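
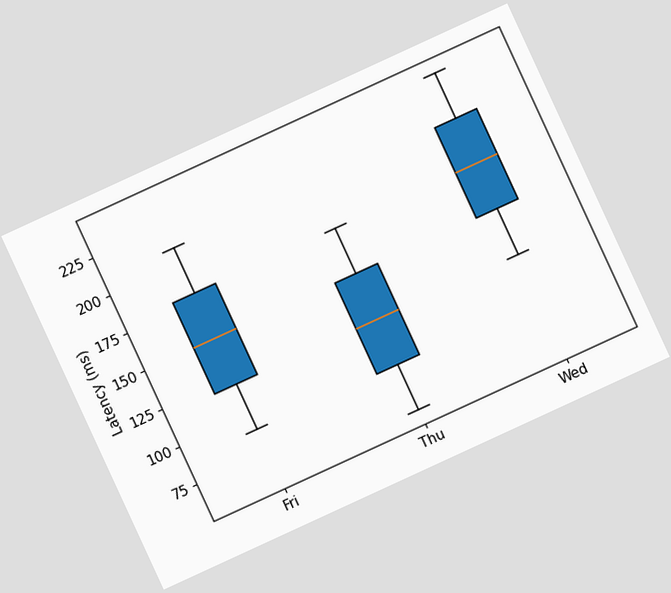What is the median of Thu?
The chart is tilted about 25° counter-clockwise. The median line in the Thu box sits at 120ms.

120ms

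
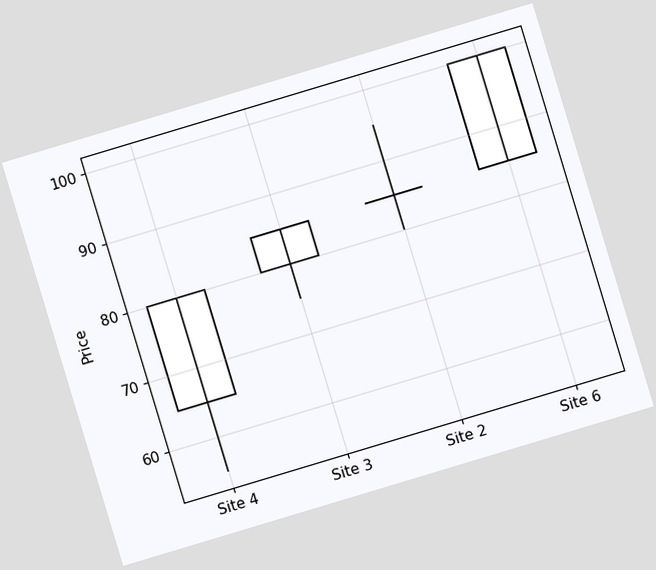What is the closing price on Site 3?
85

The chart is tilted about 17° counter-clockwise. The Site 3 candle closes at 85.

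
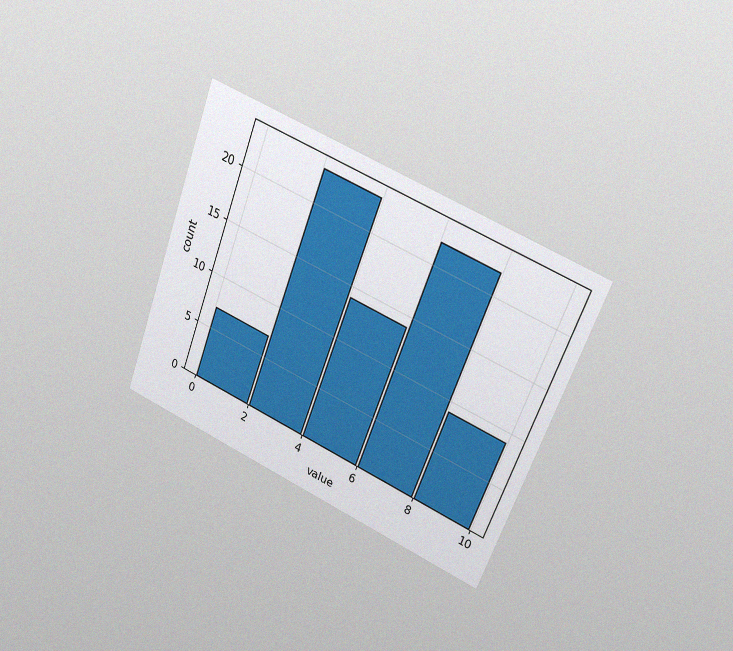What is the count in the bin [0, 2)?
7

The chart is tilted about 21° clockwise and viewed at a slight angle, with some photo noise. The [0, 2) bin has height 7.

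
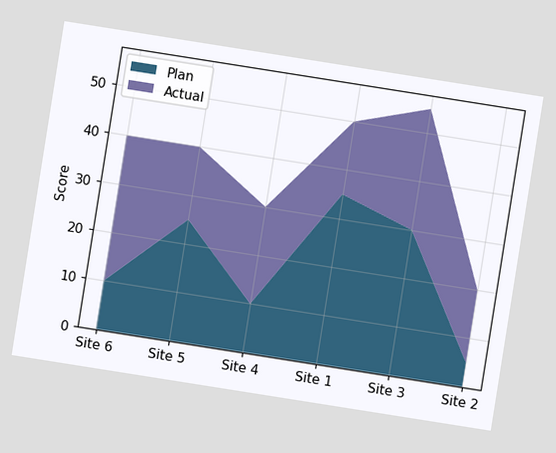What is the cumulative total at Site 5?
40

The chart is tilted about 9° clockwise. The stacked total at Site 5 reaches 40.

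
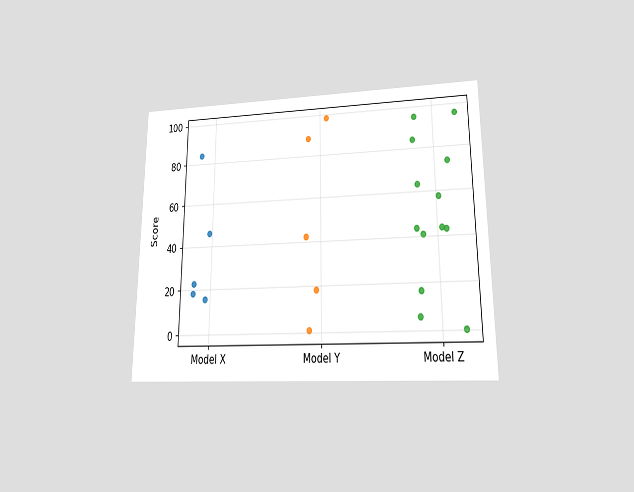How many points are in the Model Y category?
5

The chart is viewed at a slight angle. Counting the markers in the Model Y column gives 5.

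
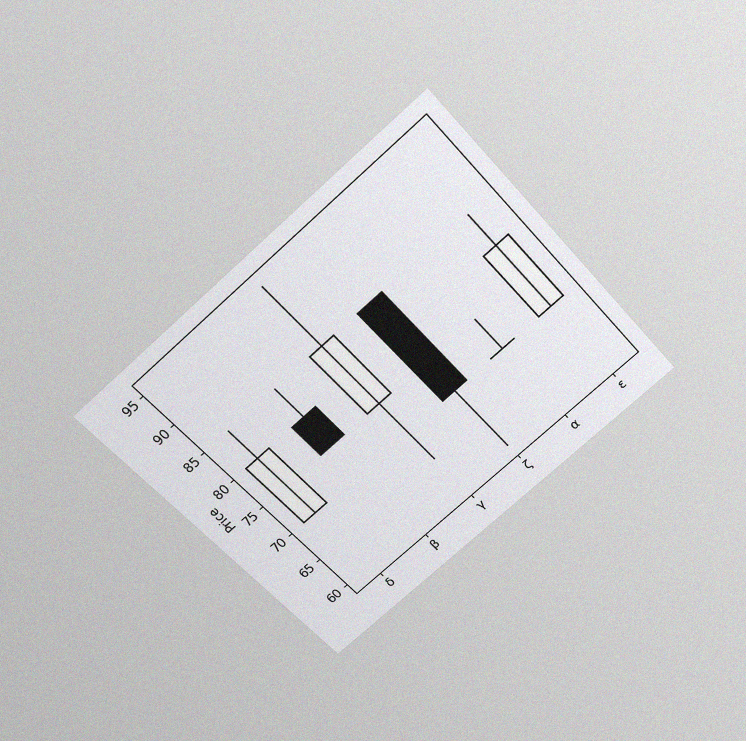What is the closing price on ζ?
70

The chart is tilted about 42° counter-clockwise and viewed slightly from above, with some photo noise. The ζ candle closes at 70.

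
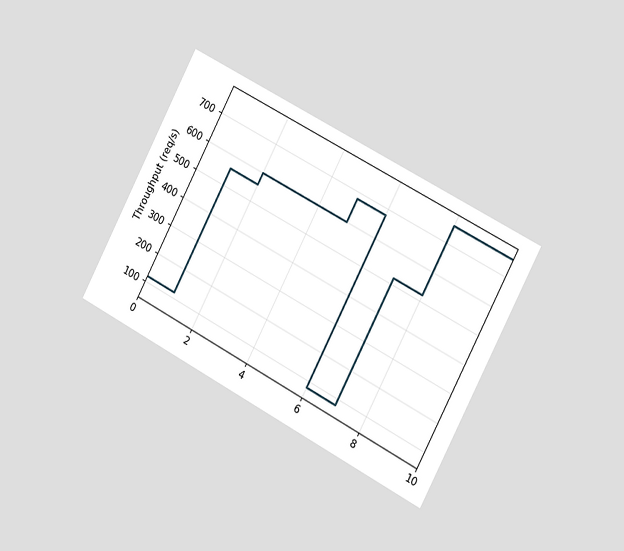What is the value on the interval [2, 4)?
The chart is tilted about 28° clockwise and viewed slightly from the right. On [2, 4) the step sits at 600req/s.

600req/s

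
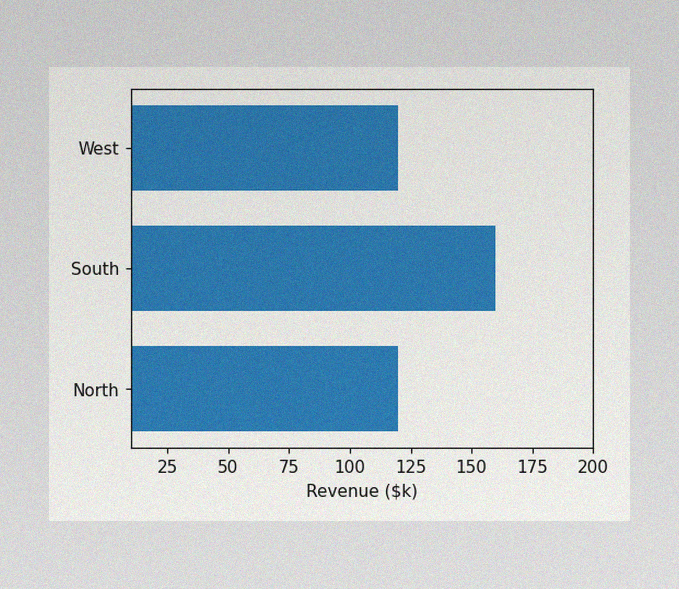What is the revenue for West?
$120k

The image has some photo noise and uneven lighting. Reading along the chart's x-axis, the West bar reaches $120k.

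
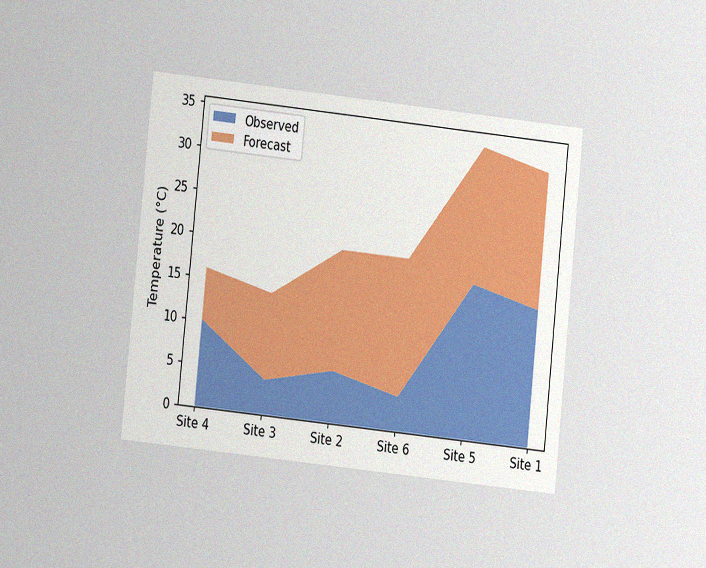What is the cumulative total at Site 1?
The chart is tilted about 6° clockwise and viewed at a slight angle, with some photo noise. The stacked total at Site 1 reaches 32°C.

32°C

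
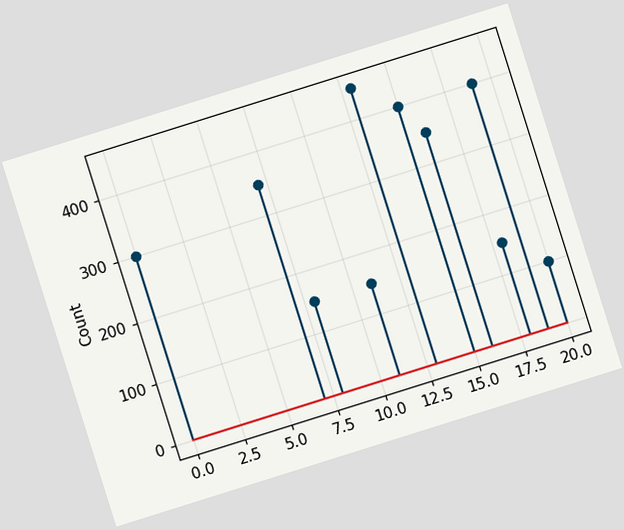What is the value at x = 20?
100

The chart is tilted about 17° counter-clockwise. The stem at x=20 reaches 100.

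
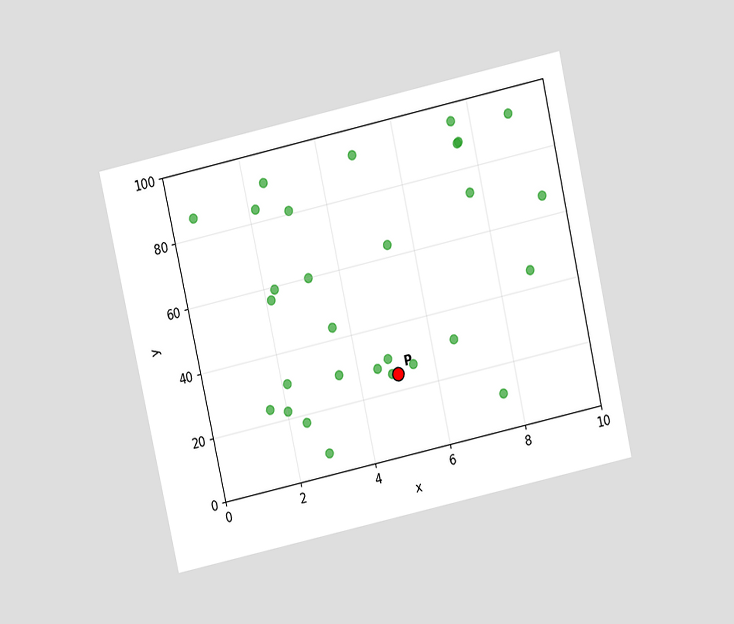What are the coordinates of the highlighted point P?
(5, 25)

The chart is tilted about 12° counter-clockwise and viewed slightly from above. Following the gridlines from P to each axis, P sits at (5, 25).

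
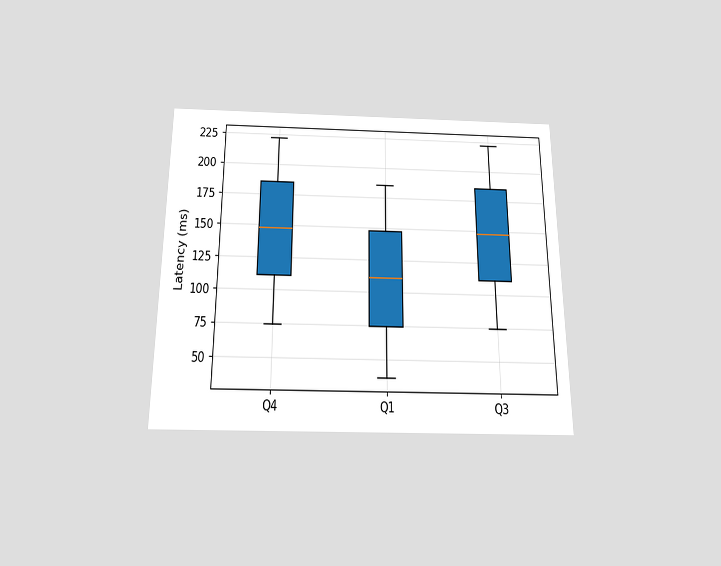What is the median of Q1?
111ms

The chart is viewed slightly from below. The median line in the Q1 box sits at 111ms.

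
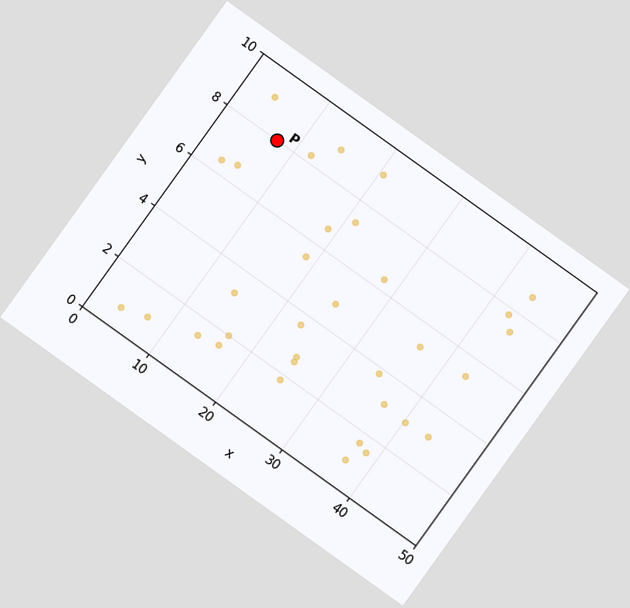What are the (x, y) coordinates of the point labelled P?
The chart is tilted about 36° clockwise. Following the gridlines from P to each axis, P sits at (7.5, 8).

(7.5, 8)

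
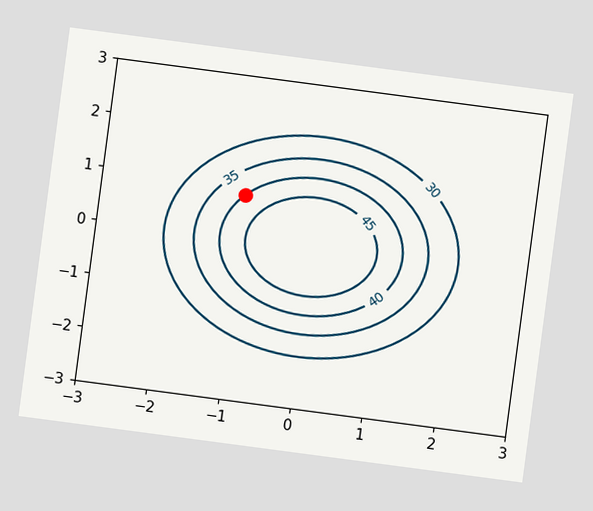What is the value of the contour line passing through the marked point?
The chart is tilted about 8° clockwise. The marked point sits on the contour labelled 40.

40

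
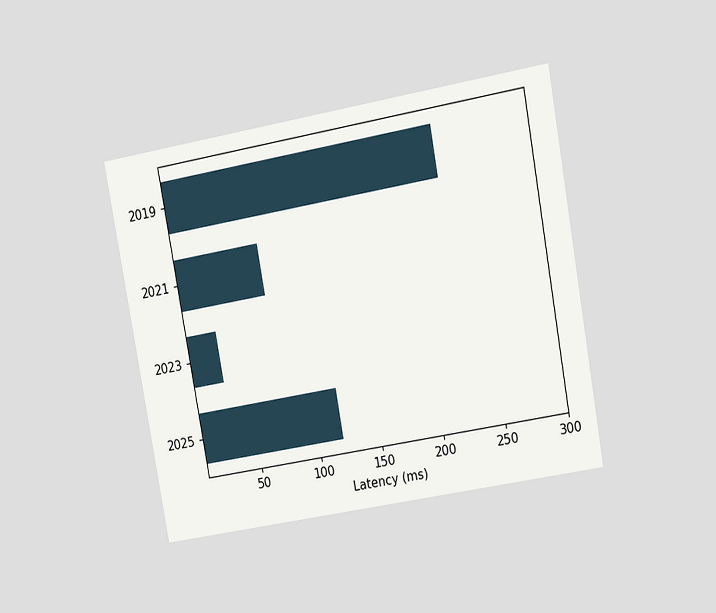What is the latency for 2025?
120ms

The chart is tilted about 10° counter-clockwise and viewed at a slight angle. Reading along the chart's x-axis, the 2025 bar reaches 120ms.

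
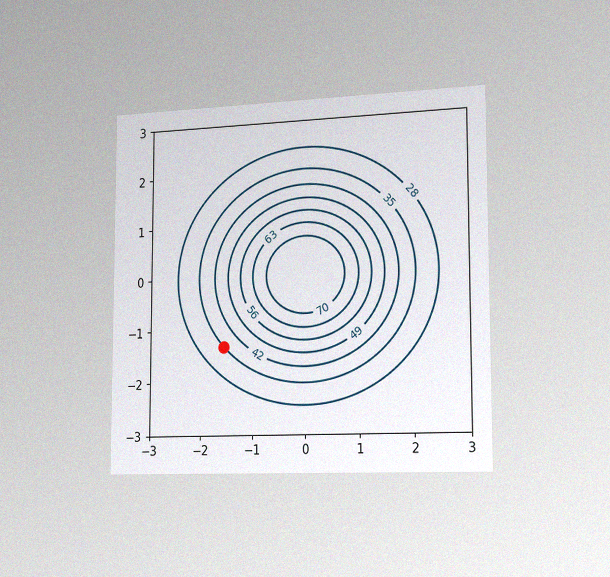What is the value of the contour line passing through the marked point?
35

The chart is viewed slightly from the right, with some photo noise. The marked point sits on the contour labelled 35.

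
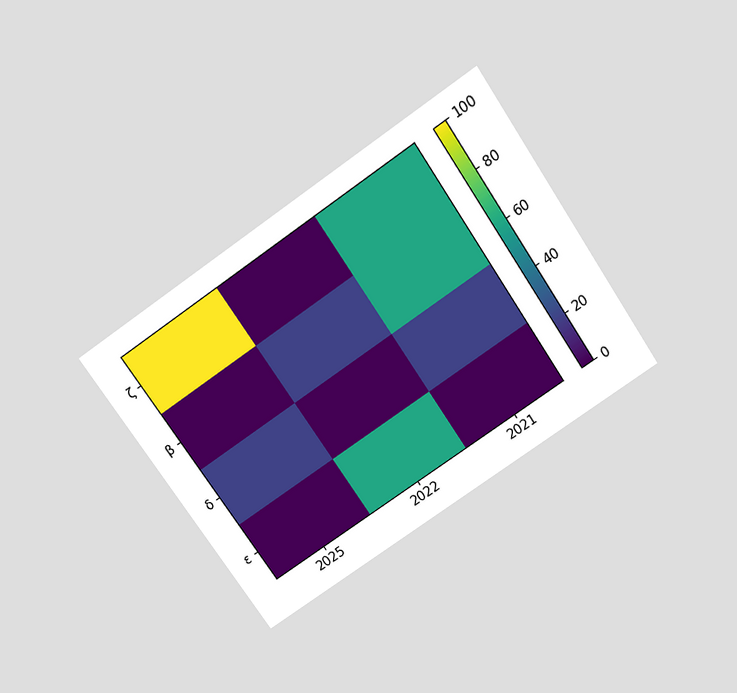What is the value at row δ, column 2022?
0

The chart is tilted about 34° counter-clockwise and viewed slightly from above. Matching cell (δ, 2022) against the colorbar gives 0.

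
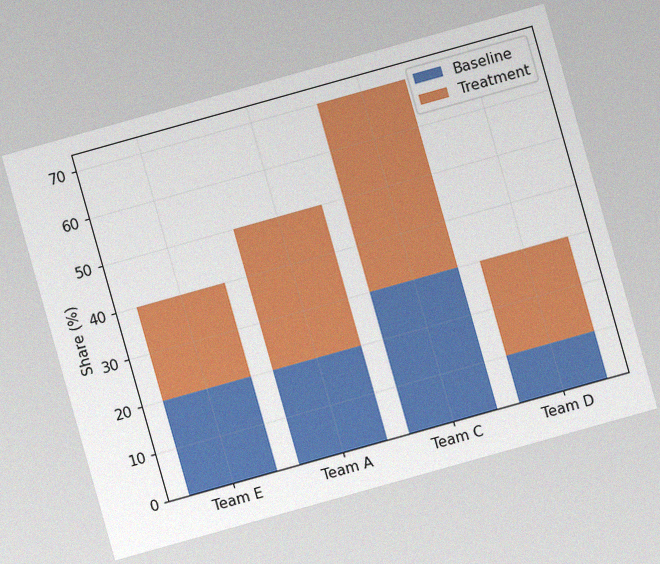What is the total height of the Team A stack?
50%

The chart is tilted about 16° counter-clockwise, with some photo noise. The Team A stack's top reaches 50% on the y-axis.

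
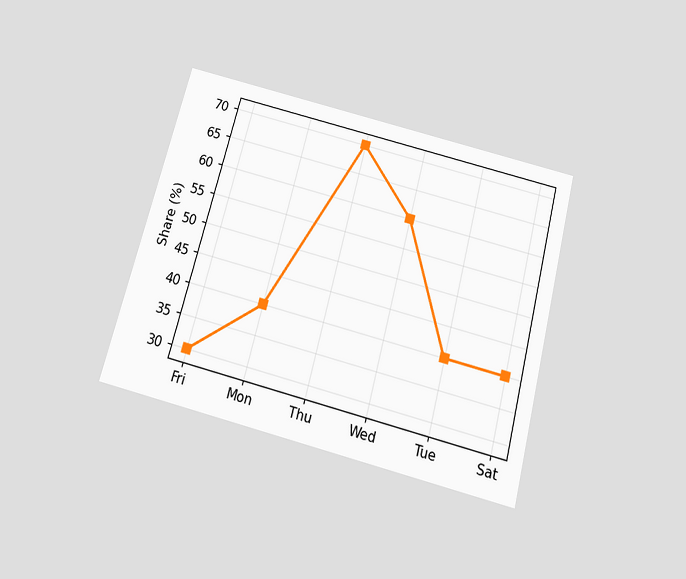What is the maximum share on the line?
The chart is tilted about 15° clockwise and viewed slightly from below. The highest point is at Thu, and reading across to the y-axis gives 70%.

70%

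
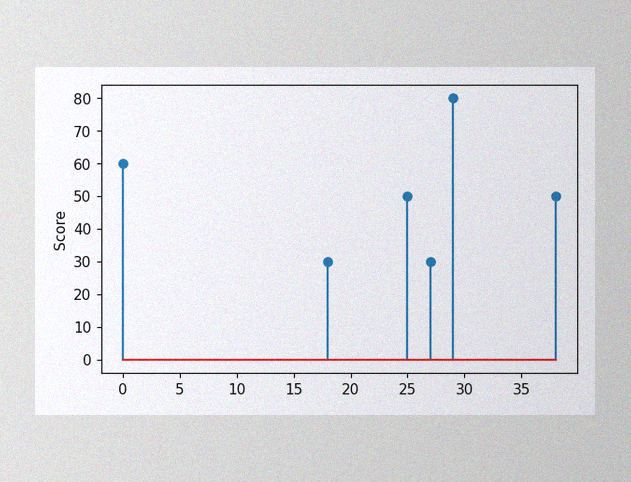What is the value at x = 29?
80

The image has some photo noise and uneven lighting. The stem at x=29 reaches 80.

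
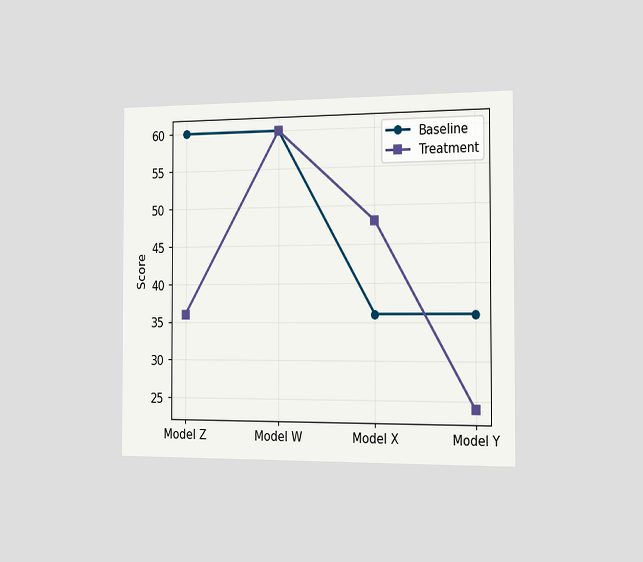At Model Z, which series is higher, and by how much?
The chart is viewed slightly from the right. At Model Z, Baseline sits above the other line by 24.

Baseline, by 24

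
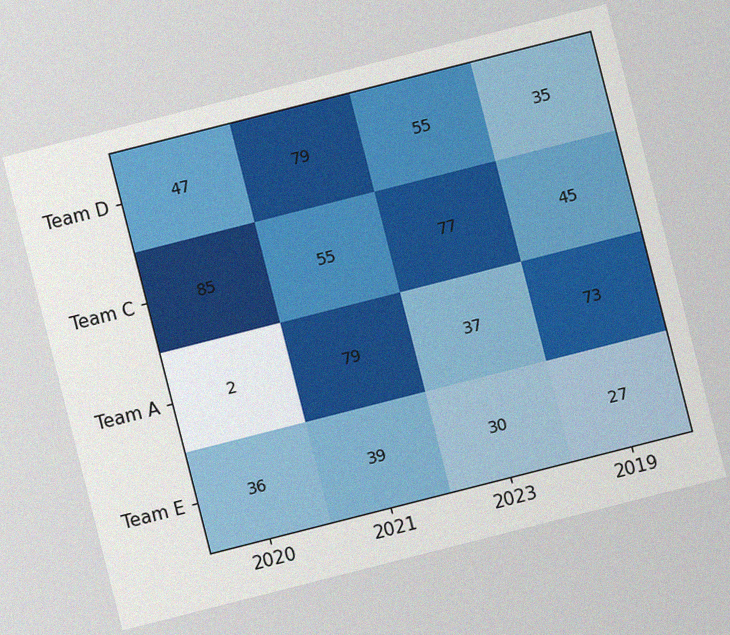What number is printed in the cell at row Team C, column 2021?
55

The chart is tilted about 14° counter-clockwise, with some photo noise. The (Team C, 2021) cell reads 55.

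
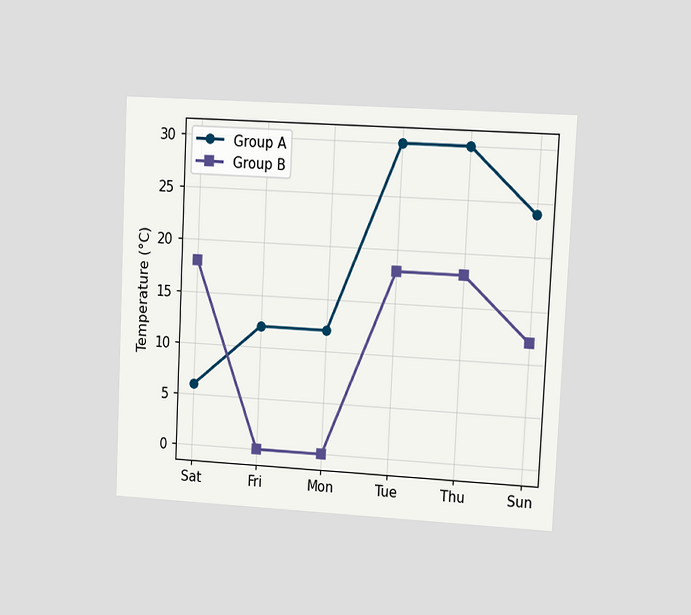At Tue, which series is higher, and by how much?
Group A, by 12°C

The chart is tilted about 3° clockwise and viewed at a slight angle. At Tue, Group A sits above the other line by 12°C.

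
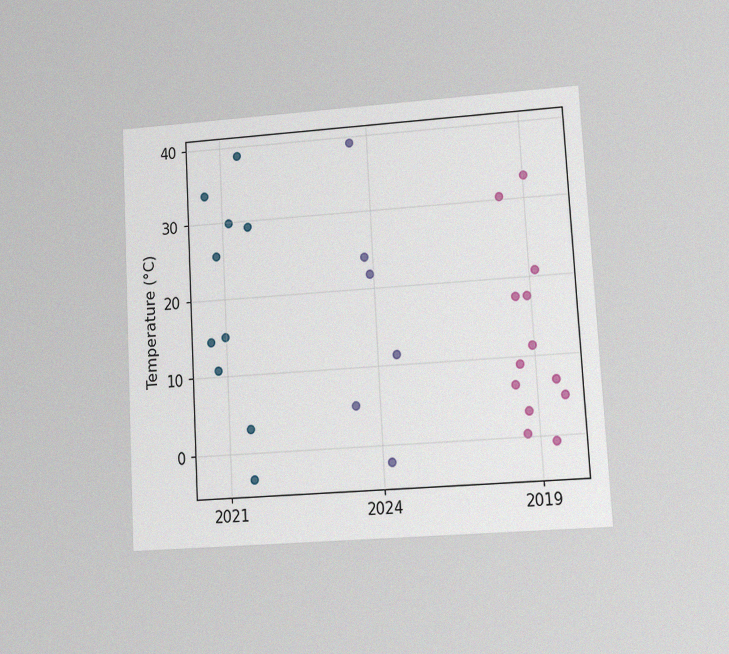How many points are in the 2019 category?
13

The chart is tilted about 3° counter-clockwise and viewed at a slight angle, with some photo noise. Counting the markers in the 2019 column gives 13.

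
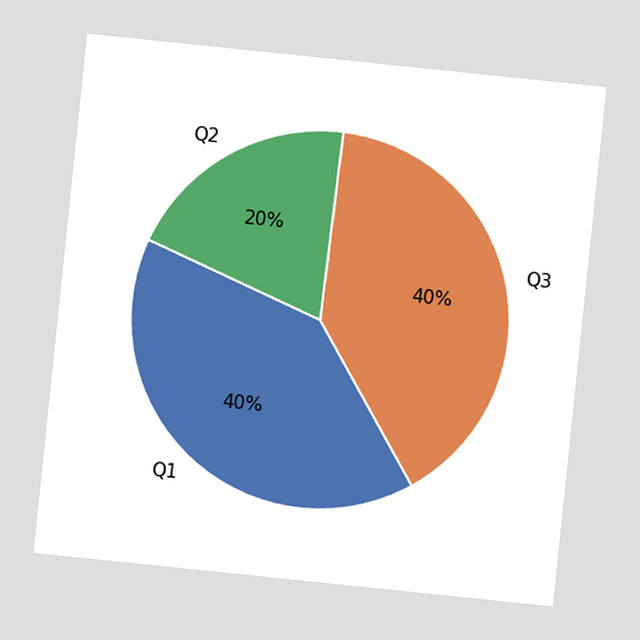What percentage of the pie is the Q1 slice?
The chart is tilted about 6° clockwise. The Q1 slice takes up 40% of the pie.

40%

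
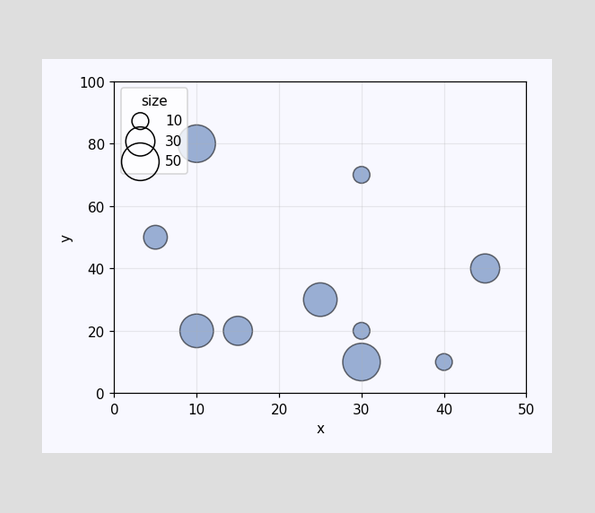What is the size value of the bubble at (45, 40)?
Matching the bubble at (45, 40) against the size legend gives 30.

30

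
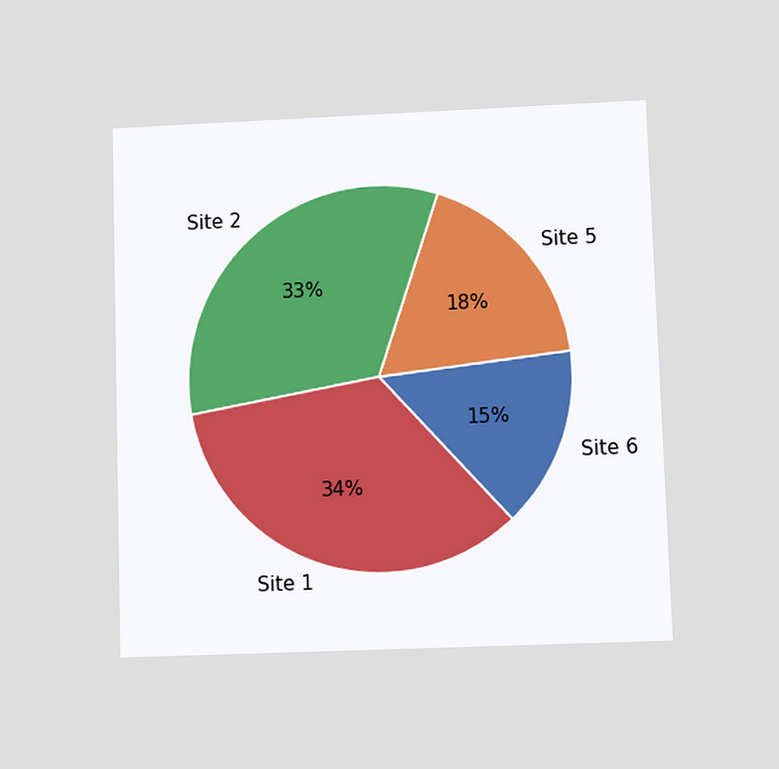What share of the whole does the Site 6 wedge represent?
The chart is viewed slightly from below. The Site 6 slice takes up 15% of the pie.

15%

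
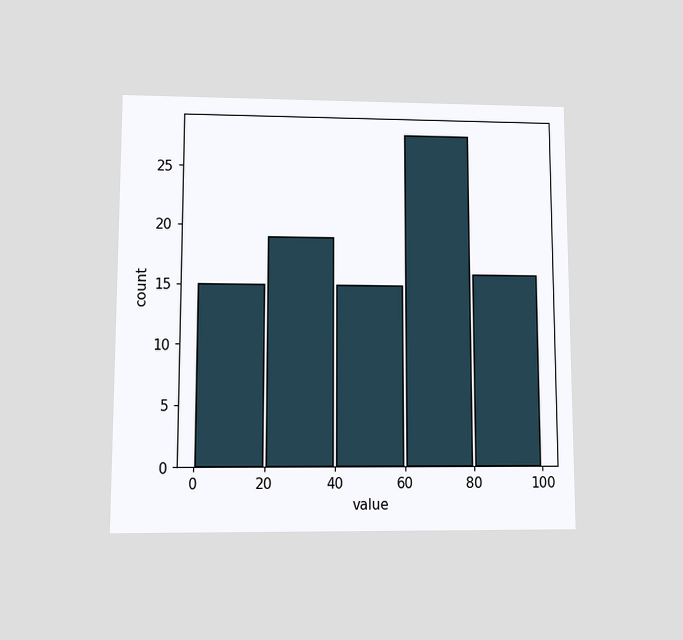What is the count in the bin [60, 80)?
28

The chart is viewed at a slight angle. The [60, 80) bin has height 28.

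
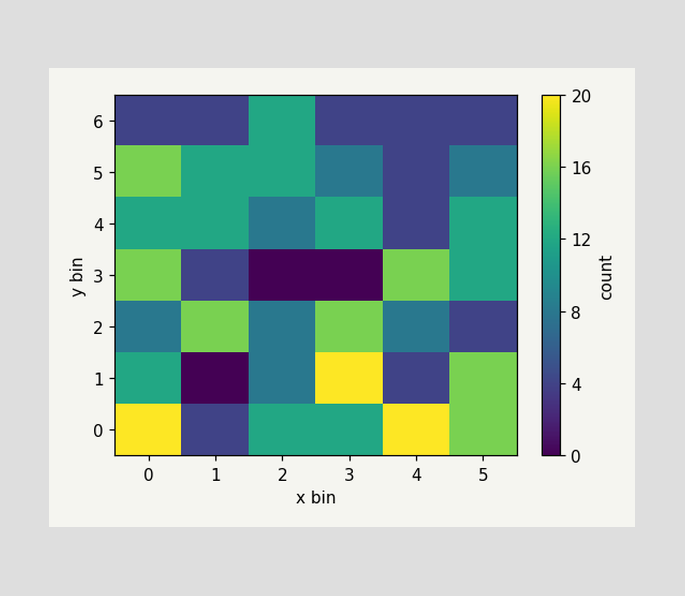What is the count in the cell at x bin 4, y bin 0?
Matching the cell (4, 0) against the colorbar gives 20.

20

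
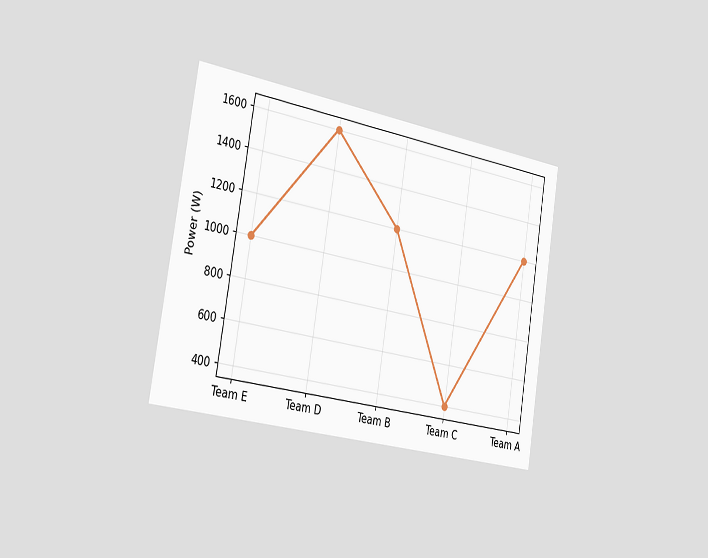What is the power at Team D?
The chart is tilted about 9° clockwise and viewed slightly from the left. At Team D, the line is at 1600W.

1600W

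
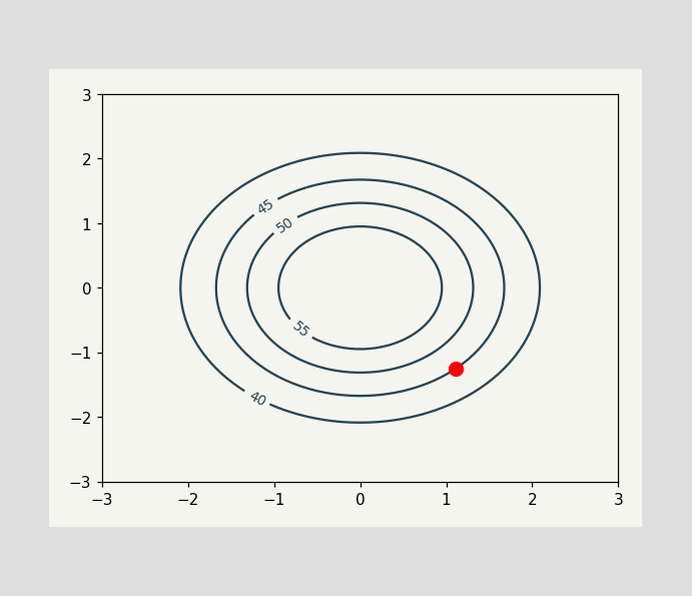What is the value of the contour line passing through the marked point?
45

The marked point sits on the contour labelled 45.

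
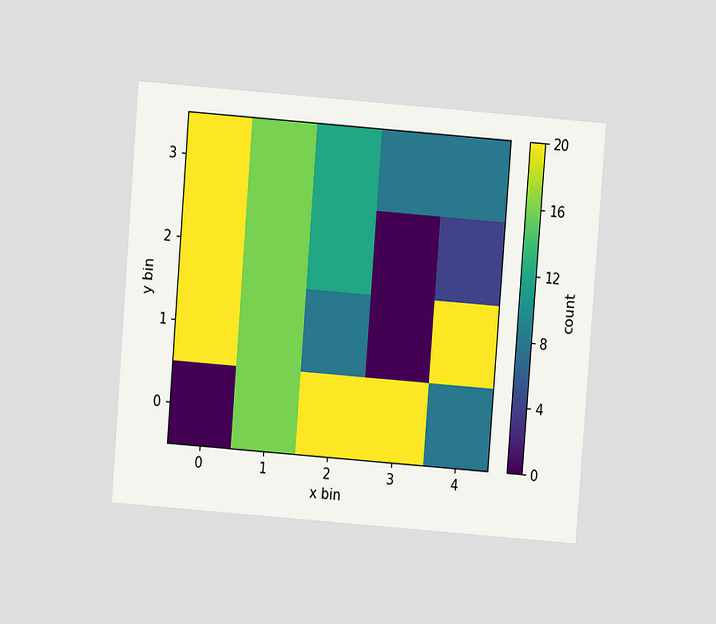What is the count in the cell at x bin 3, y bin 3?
8

The chart is tilted about 4° clockwise and viewed at a slight angle. Matching the cell (3, 3) against the colorbar gives 8.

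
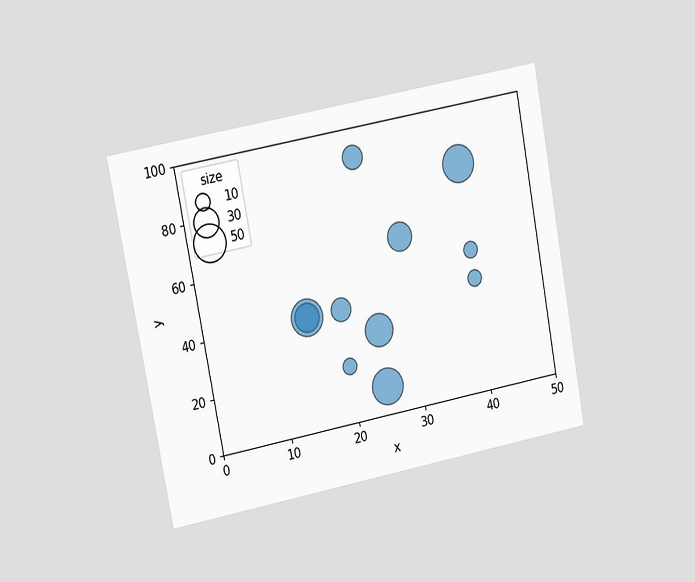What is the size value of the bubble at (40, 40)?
10

The chart is tilted about 11° counter-clockwise and viewed at a slight angle. Matching the bubble at (40, 40) against the size legend gives 10.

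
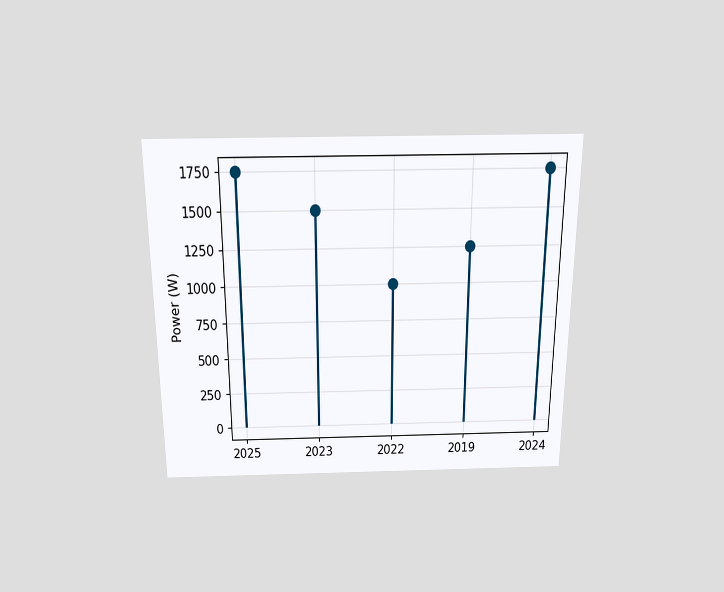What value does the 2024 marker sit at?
1750W

The chart is viewed slightly from above. The 2024 marker sits at 1750W.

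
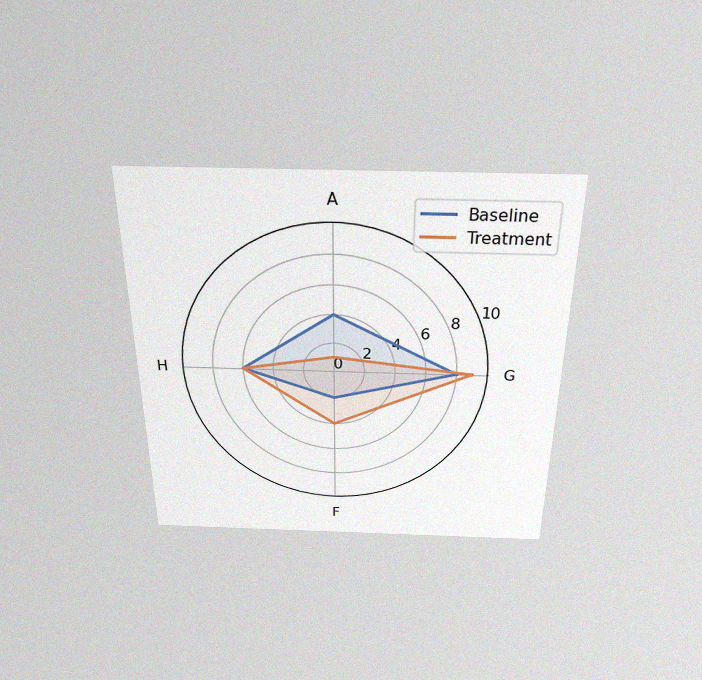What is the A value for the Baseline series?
The chart is viewed slightly from above, with some photo noise. On the A axis, Baseline reaches 4.

4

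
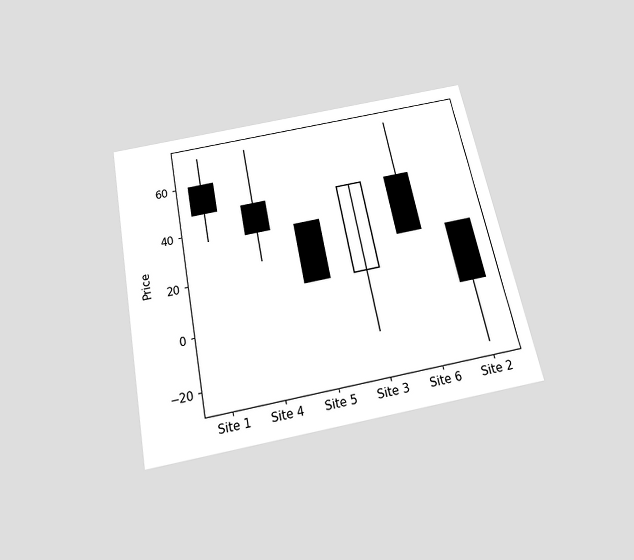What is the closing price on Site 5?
The chart is tilted about 11° counter-clockwise and viewed slightly from below. The Site 5 candle closes at 12.

12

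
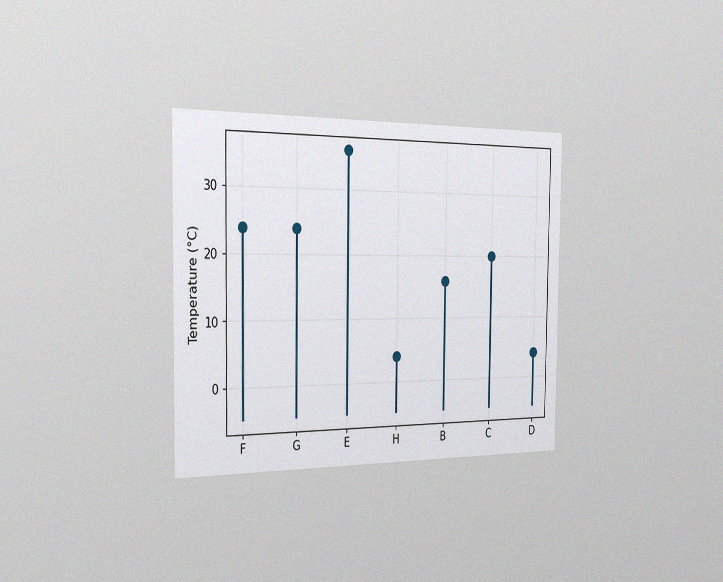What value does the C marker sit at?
20°C

The chart is viewed slightly from the left, with some photo noise. The C marker sits at 20°C.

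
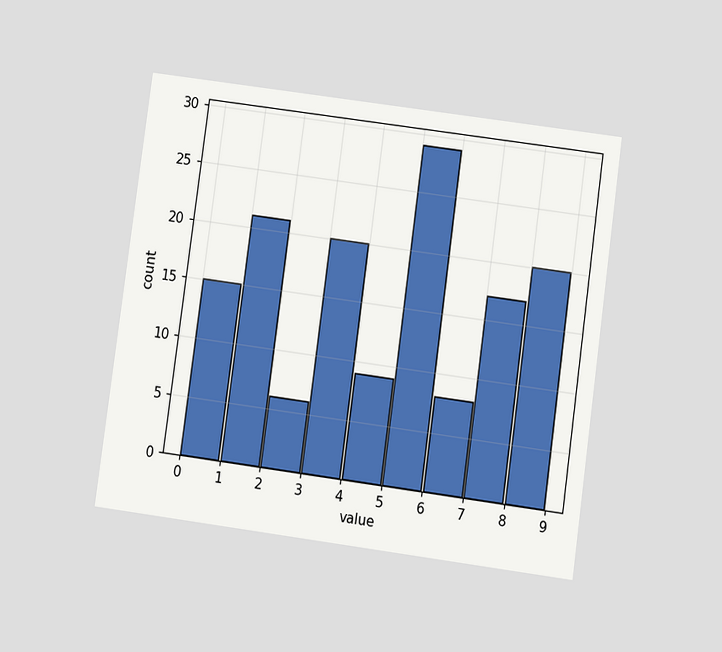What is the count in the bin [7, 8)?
The chart is tilted about 8° clockwise and viewed slightly from below. The [7, 8) bin has height 17.

17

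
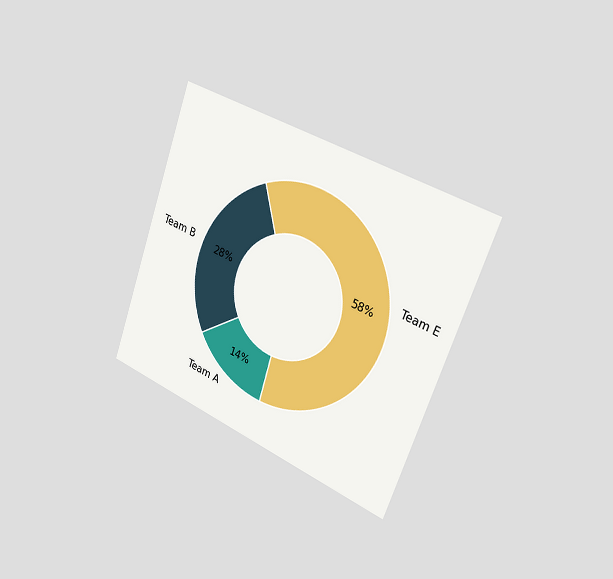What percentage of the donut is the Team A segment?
The chart is tilted about 20° clockwise and viewed slightly from the right. The Team A segment takes up 14% of the ring.

14%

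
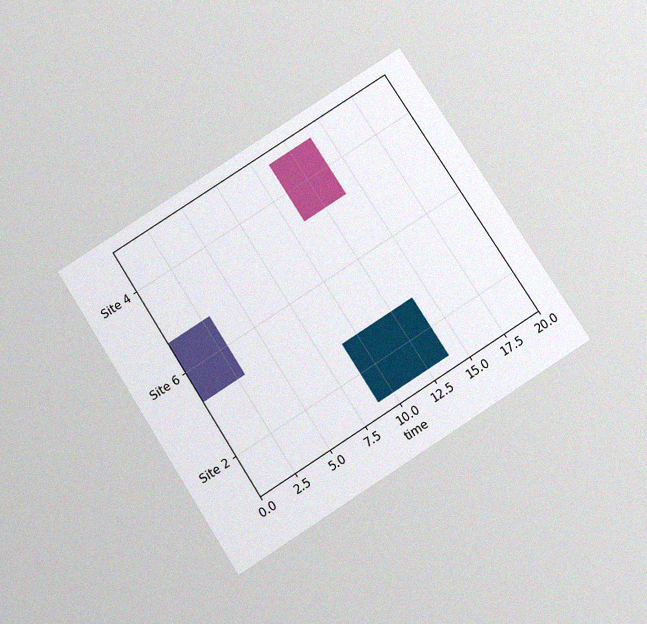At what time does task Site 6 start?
0

The chart is tilted about 33° counter-clockwise and viewed slightly from below, with some photo noise. The Site 6 bar begins at t=0.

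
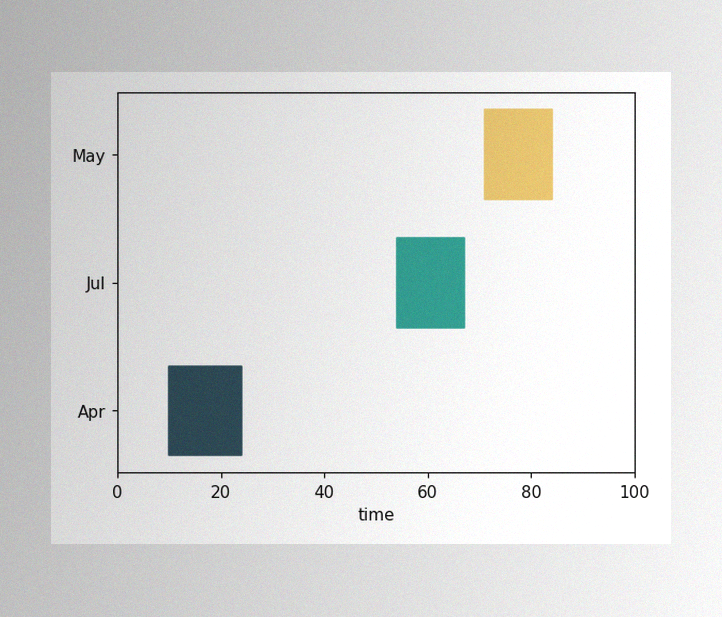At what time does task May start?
The image has some photo noise and uneven lighting. The May bar begins at t=71.

71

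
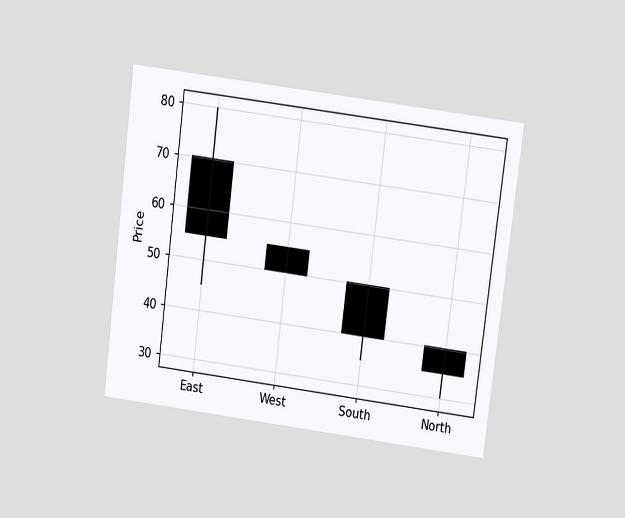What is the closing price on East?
55

The chart is tilted about 7° clockwise and viewed slightly from above. The East candle closes at 55.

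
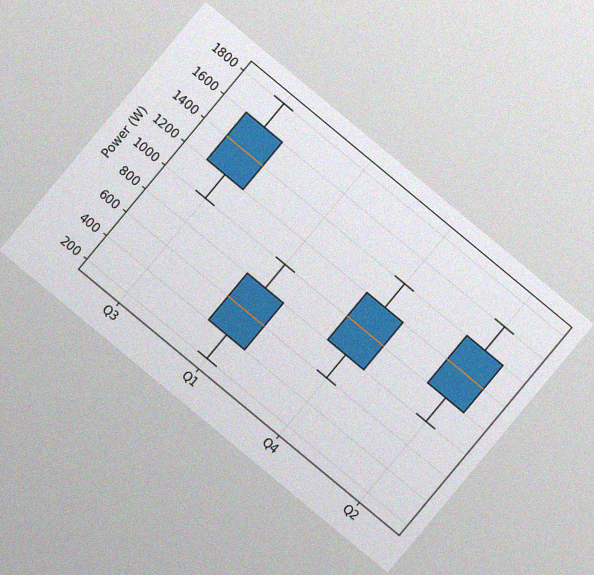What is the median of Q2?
1200W

The chart is tilted about 40° clockwise, with some photo noise. The median line in the Q2 box sits at 1200W.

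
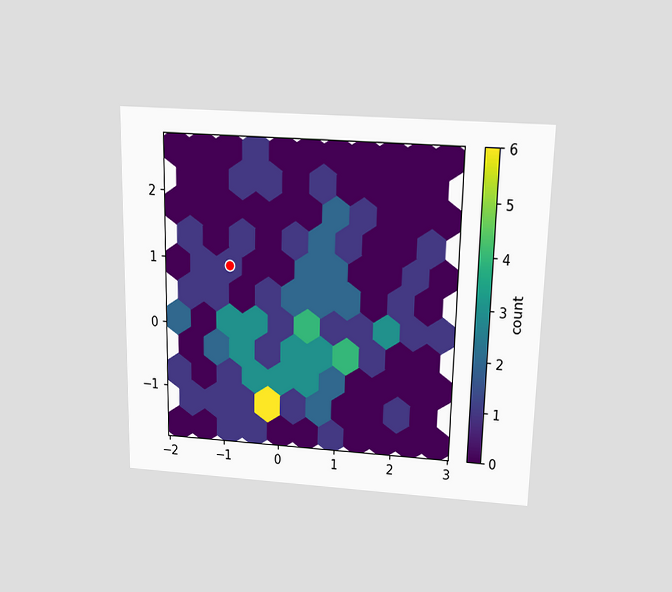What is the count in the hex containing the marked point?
The chart is viewed slightly from above. The marked hex reads 1 on the colorbar.

1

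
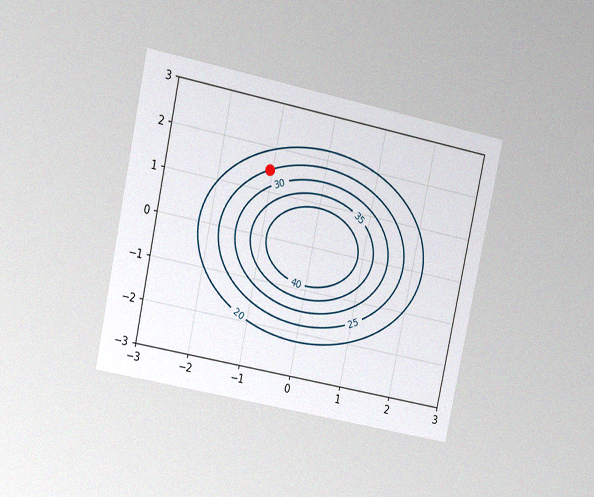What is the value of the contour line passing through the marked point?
25

The chart is tilted about 12° clockwise and viewed at a slight angle, with some photo noise. The marked point sits on the contour labelled 25.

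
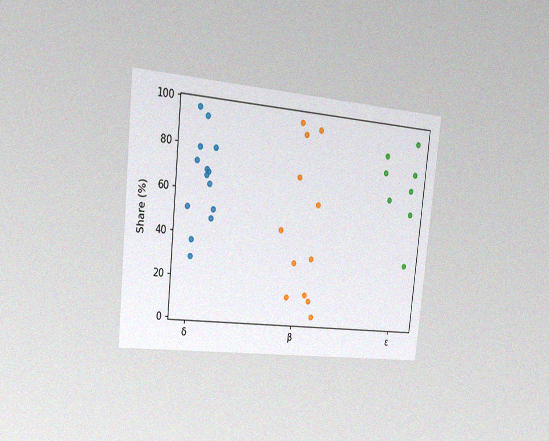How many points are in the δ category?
14

The chart is tilted about 6° clockwise and viewed slightly from the left, with some photo noise. Counting the markers in the δ column gives 14.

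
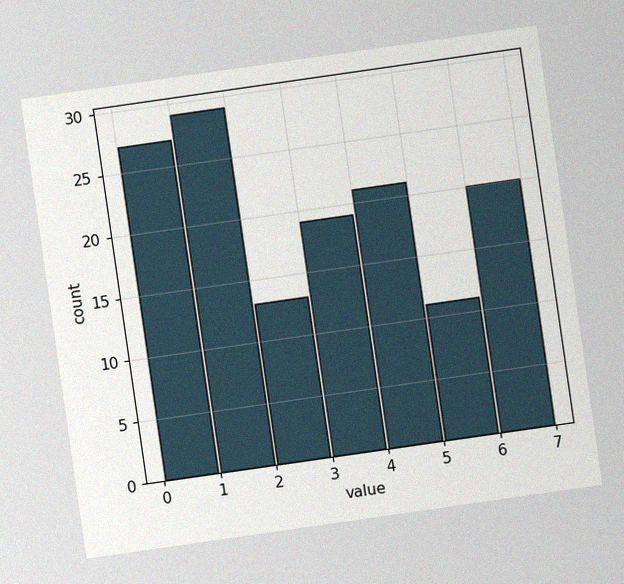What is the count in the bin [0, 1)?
The chart is tilted about 8° counter-clockwise, with some photo noise. The [0, 1) bin has height 27.

27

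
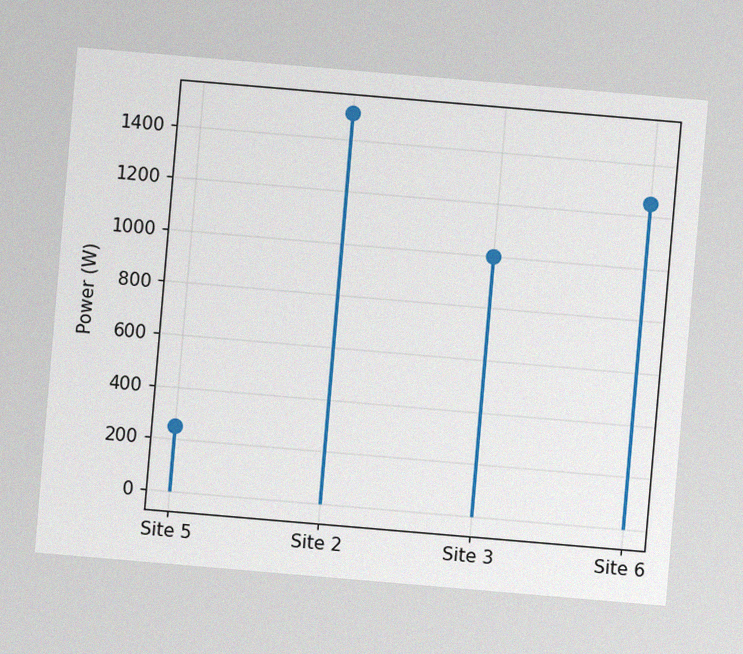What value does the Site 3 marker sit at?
1000W

The chart is tilted about 5° clockwise, with some photo noise. The Site 3 marker sits at 1000W.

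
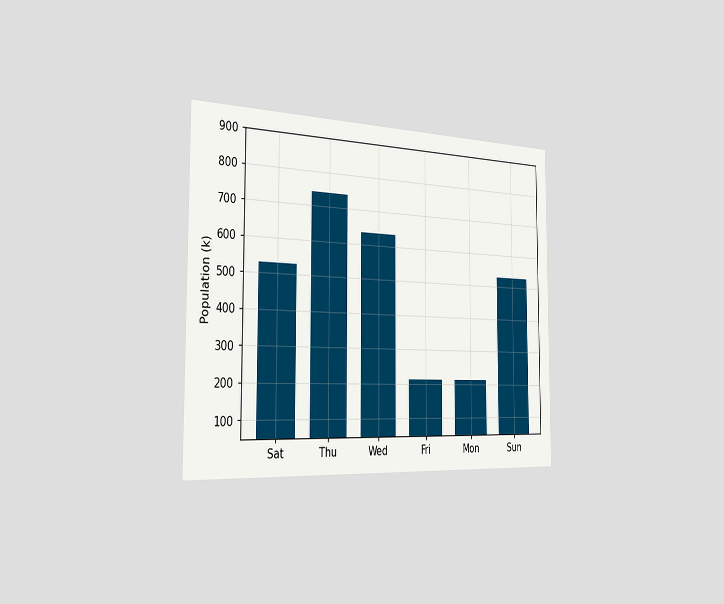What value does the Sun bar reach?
The chart is viewed slightly from the left. Reading along the chart's y-axis, the Sun bar reaches 530k.

530k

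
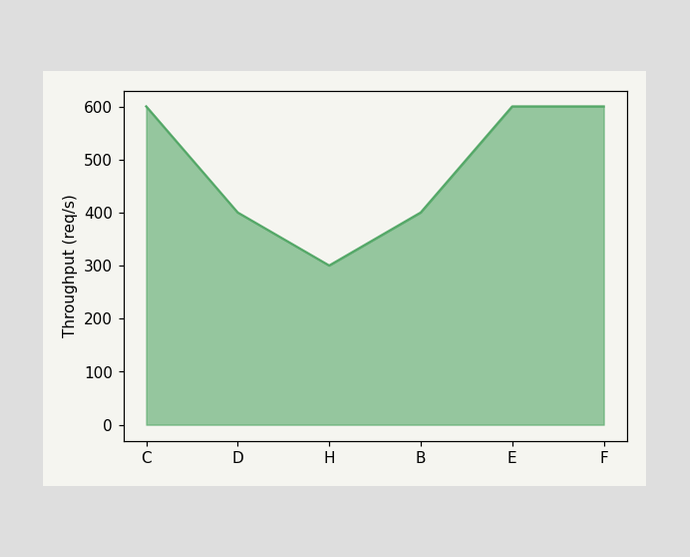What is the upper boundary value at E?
600req/s

At E the upper boundary is at 600req/s.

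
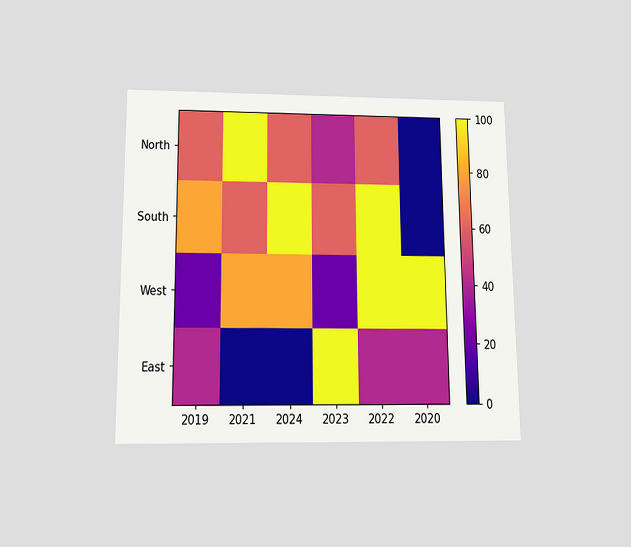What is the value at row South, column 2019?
The chart is viewed slightly from below. Matching cell (South, 2019) against the colorbar gives 80.

80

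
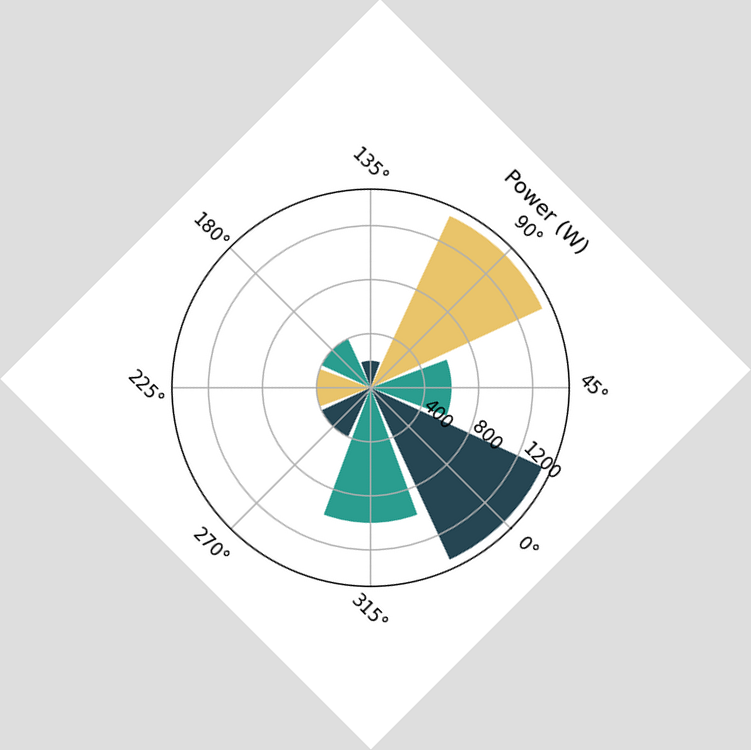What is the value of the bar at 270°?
The chart is tilted about 45° clockwise. The bar at 270° reaches 400W on the radial axis.

400W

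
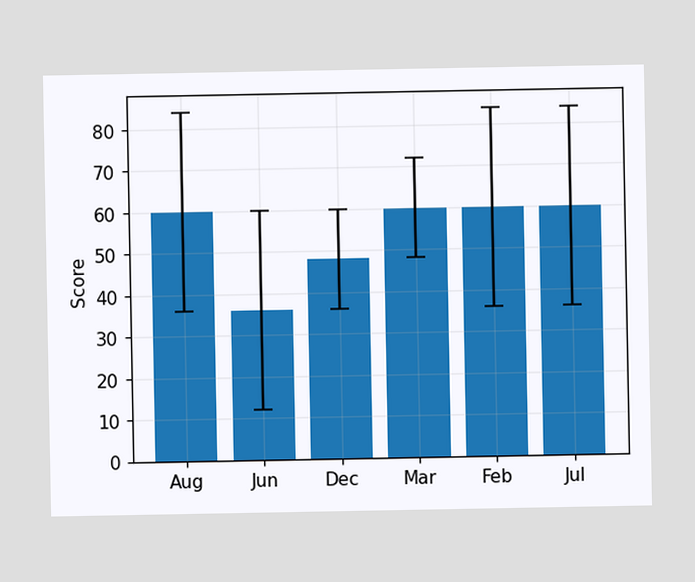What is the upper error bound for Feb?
The Feb bar's upper whisker reaches 84.

84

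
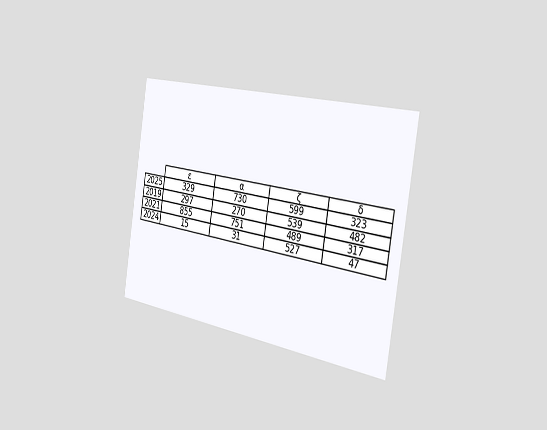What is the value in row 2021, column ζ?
The chart is tilted about 9° clockwise and viewed slightly from the right. The (2021, ζ) cell reads 489.

489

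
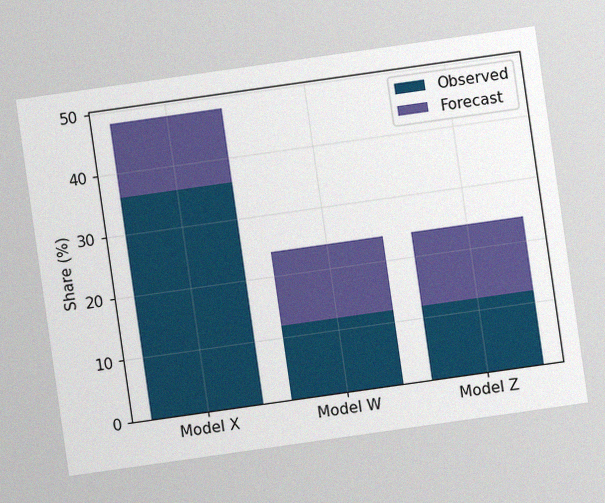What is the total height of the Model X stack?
The chart is tilted about 8° counter-clockwise, with some photo noise. The Model X stack's top reaches 48% on the y-axis.

48%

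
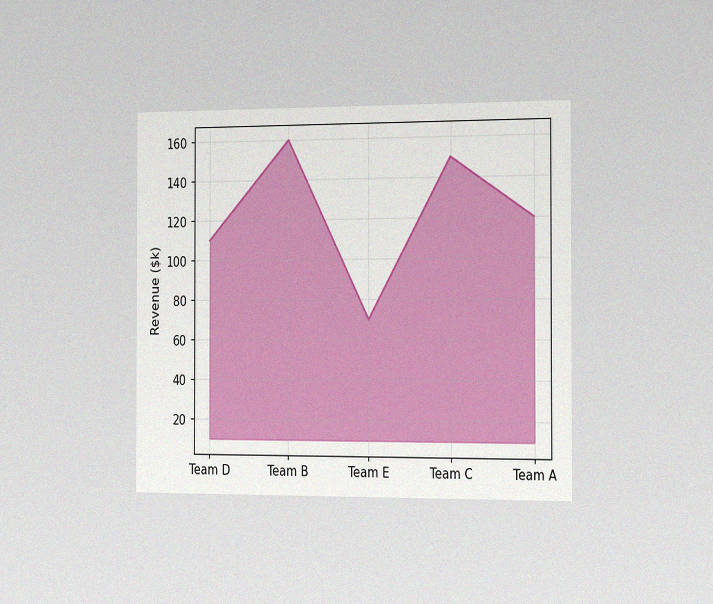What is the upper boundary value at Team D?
$110k

The chart is viewed slightly from the right, with some photo noise. At Team D the upper boundary is at $110k.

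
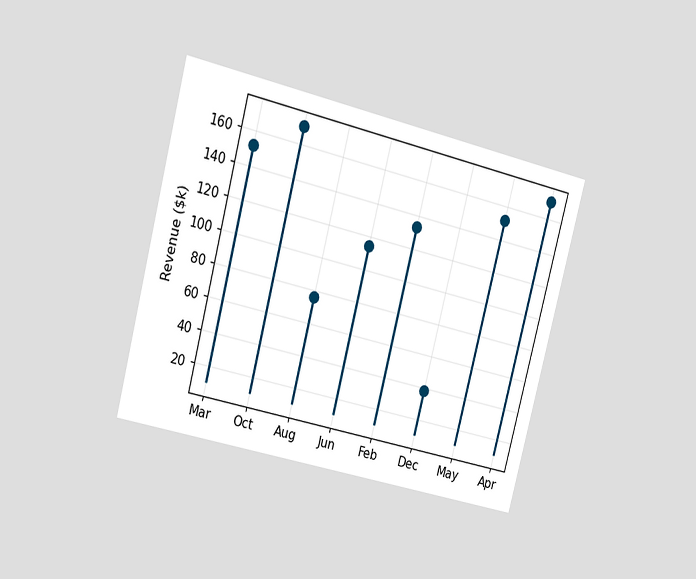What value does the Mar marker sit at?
The chart is tilted about 15° clockwise and viewed slightly from the left. The Mar marker sits at $152k.

$152k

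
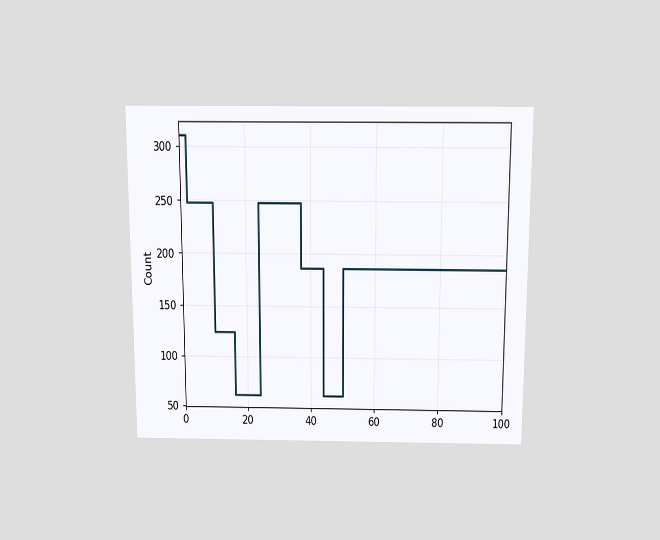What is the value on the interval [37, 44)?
186

The chart is viewed slightly from above. On [37, 44) the step sits at 186.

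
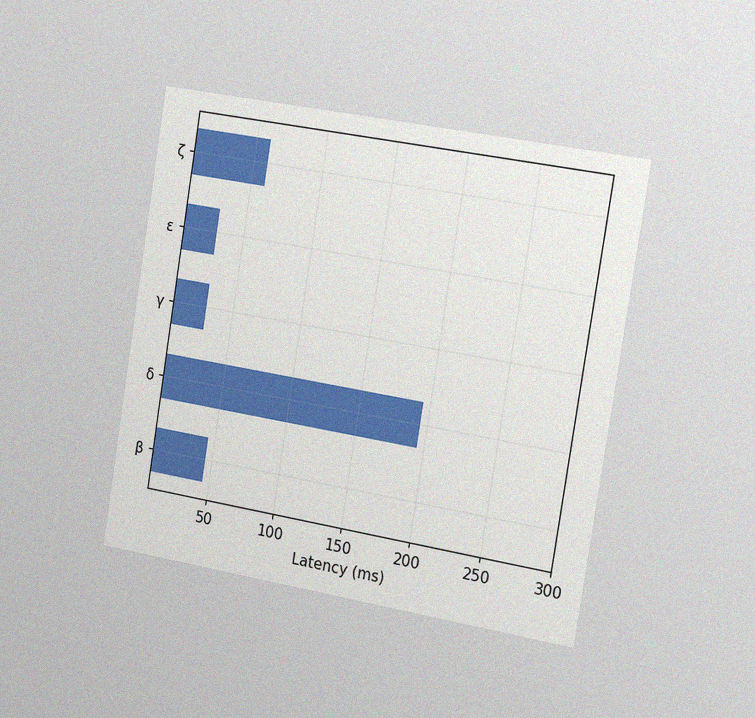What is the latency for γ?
30ms

The chart is tilted about 9° clockwise and viewed slightly from the right, with some photo noise. Reading along the chart's x-axis, the γ bar reaches 30ms.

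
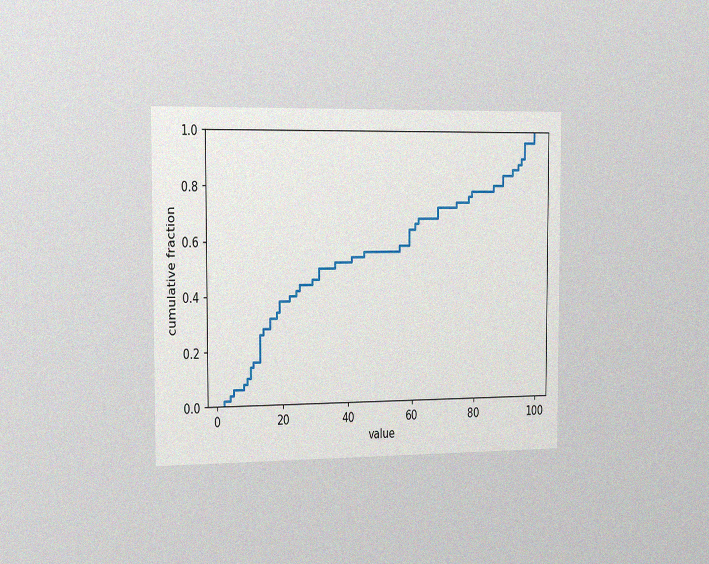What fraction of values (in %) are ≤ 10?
The chart is viewed slightly from the left, with some photo noise. At x=10 the ECDF step is at 14%.

14%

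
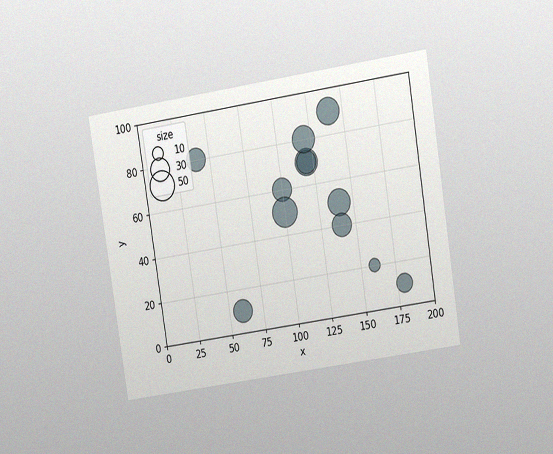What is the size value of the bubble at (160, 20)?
The chart is tilted about 9° counter-clockwise and viewed at a slight angle, with some photo noise. Matching the bubble at (160, 20) against the size legend gives 10.

10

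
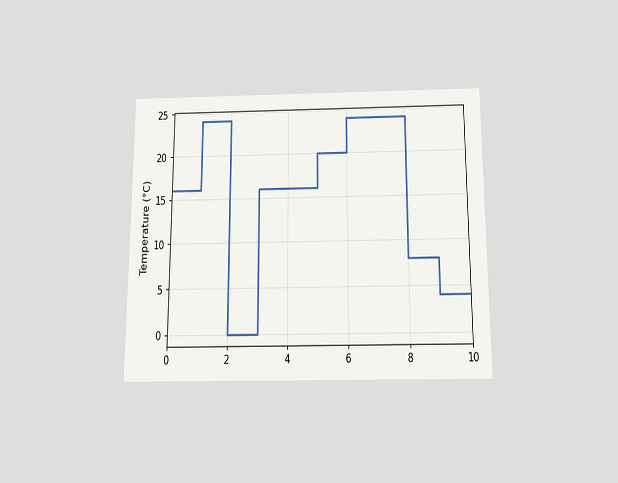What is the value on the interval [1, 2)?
24°C

The chart is viewed slightly from below. On [1, 2) the step sits at 24°C.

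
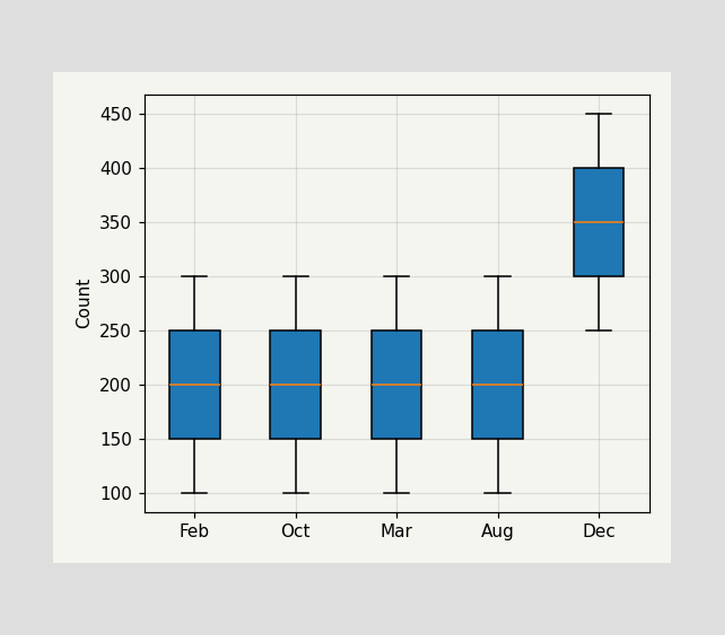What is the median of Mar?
The median line in the Mar box sits at 200.

200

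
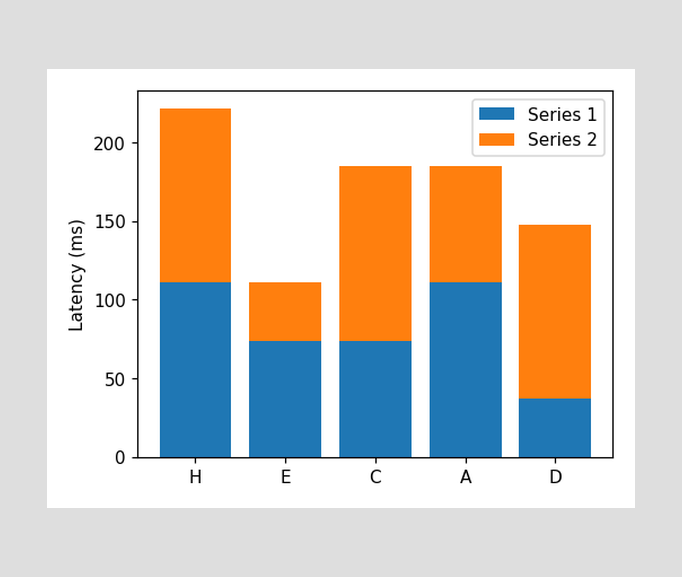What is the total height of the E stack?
111ms

The E stack's top reaches 111ms on the y-axis.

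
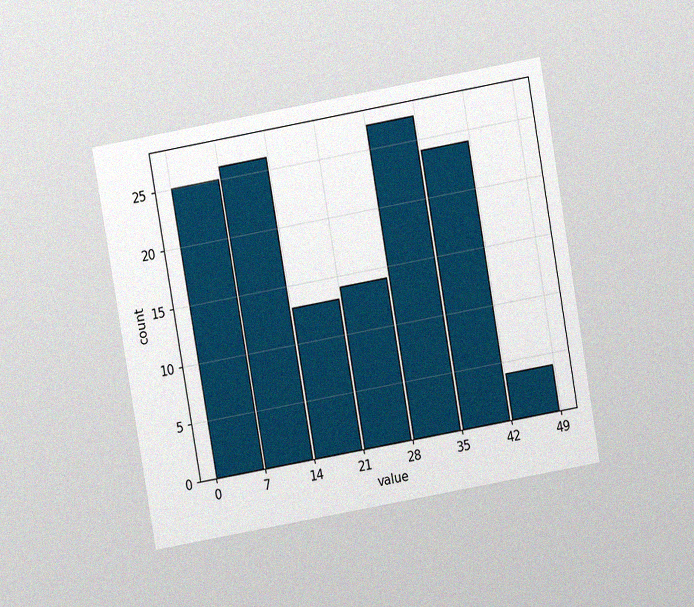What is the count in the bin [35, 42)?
The chart is tilted about 10° counter-clockwise and viewed at a slight angle, with some photo noise. The [35, 42) bin has height 24.

24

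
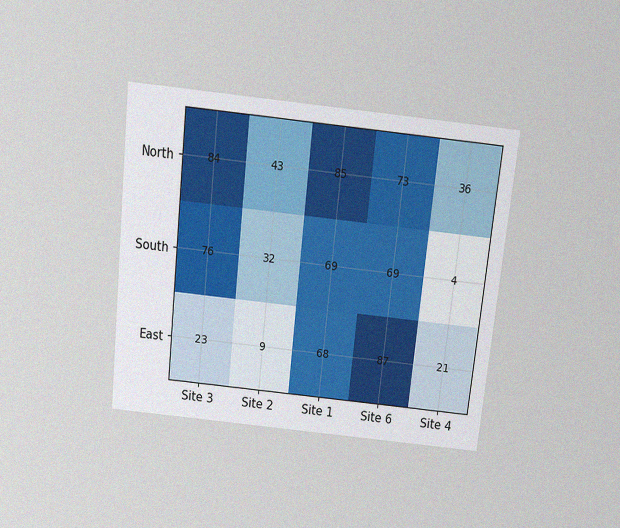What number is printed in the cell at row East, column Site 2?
The chart is tilted about 6° clockwise and viewed slightly from above, with some photo noise. The (East, Site 2) cell reads 9.

9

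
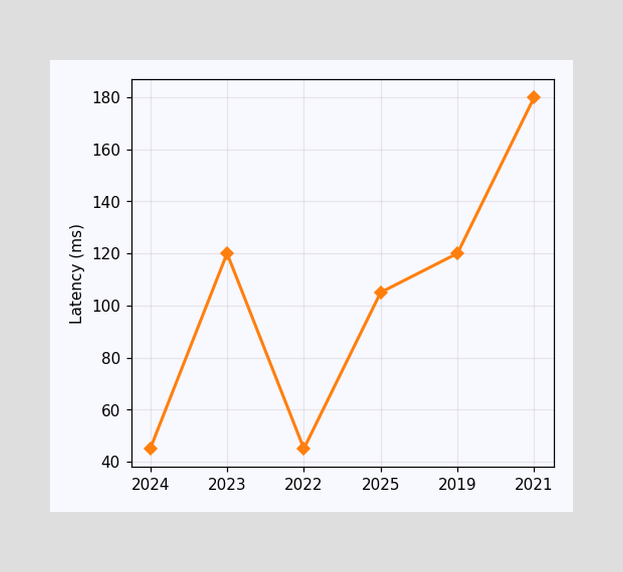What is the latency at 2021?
180ms

At 2021, the line is at 180ms.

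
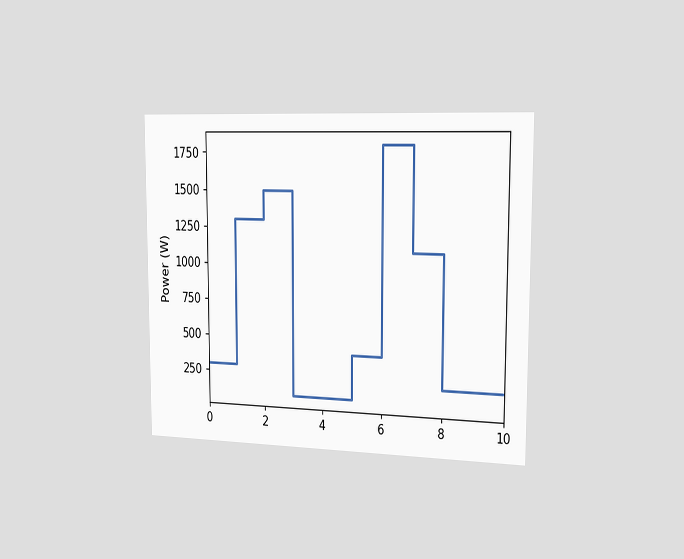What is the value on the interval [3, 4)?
100W

The chart is viewed slightly from the right. On [3, 4) the step sits at 100W.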